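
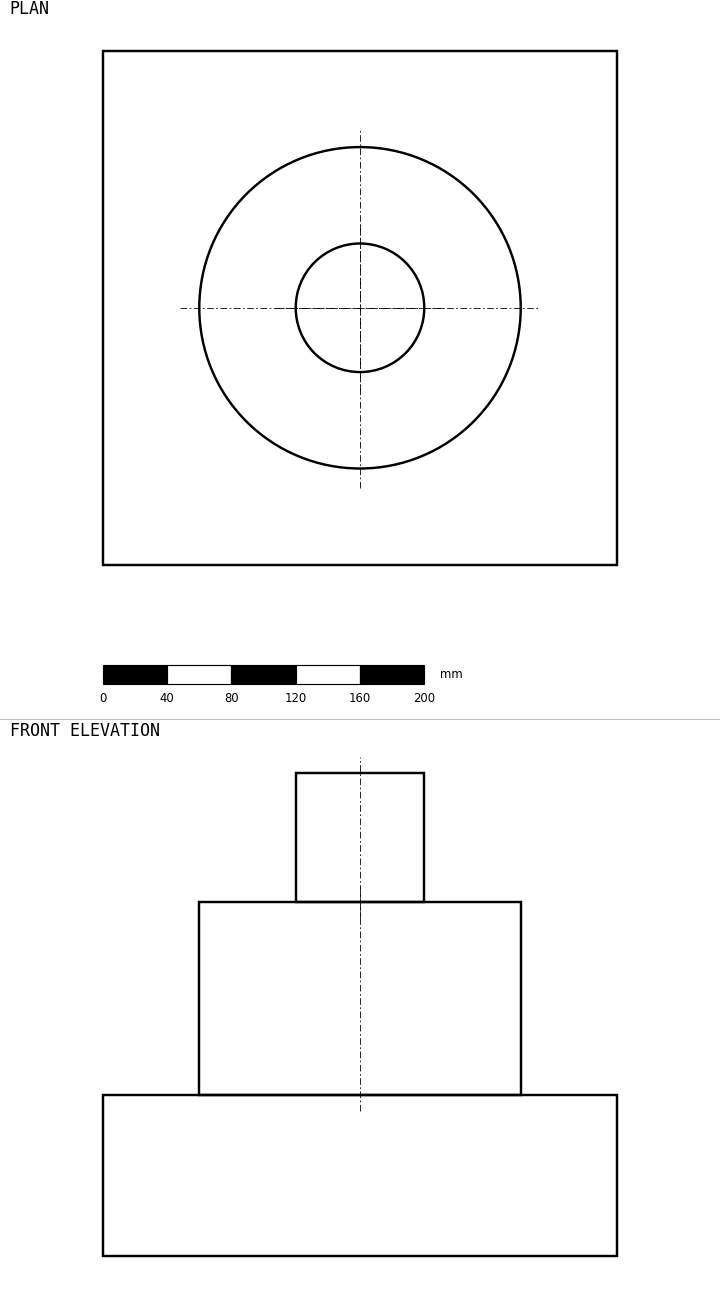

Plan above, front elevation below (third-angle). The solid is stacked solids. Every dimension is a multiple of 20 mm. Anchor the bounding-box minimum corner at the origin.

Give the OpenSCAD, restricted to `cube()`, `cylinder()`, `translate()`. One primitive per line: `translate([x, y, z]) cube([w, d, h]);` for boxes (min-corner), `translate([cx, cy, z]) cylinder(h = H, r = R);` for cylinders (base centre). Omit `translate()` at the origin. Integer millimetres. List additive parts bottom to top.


cube([320, 320, 100]);
translate([160, 160, 100]) cylinder(h = 120, r = 100);
translate([160, 160, 220]) cylinder(h = 80, r = 40);


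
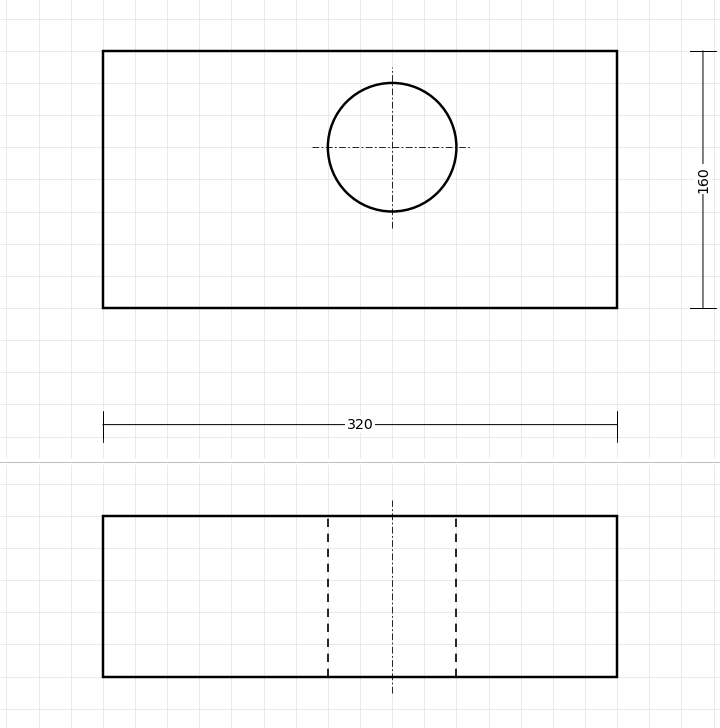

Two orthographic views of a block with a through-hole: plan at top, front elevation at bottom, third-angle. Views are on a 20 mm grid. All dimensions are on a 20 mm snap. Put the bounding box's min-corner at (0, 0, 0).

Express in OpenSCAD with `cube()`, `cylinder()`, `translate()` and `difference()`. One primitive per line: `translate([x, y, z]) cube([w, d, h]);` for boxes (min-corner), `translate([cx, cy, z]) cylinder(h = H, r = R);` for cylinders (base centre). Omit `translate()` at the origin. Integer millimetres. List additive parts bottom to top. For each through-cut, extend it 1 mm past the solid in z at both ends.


difference() {
  cube([320, 160, 100]);
  translate([180, 100, -1]) cylinder(h = 102, r = 40);
}


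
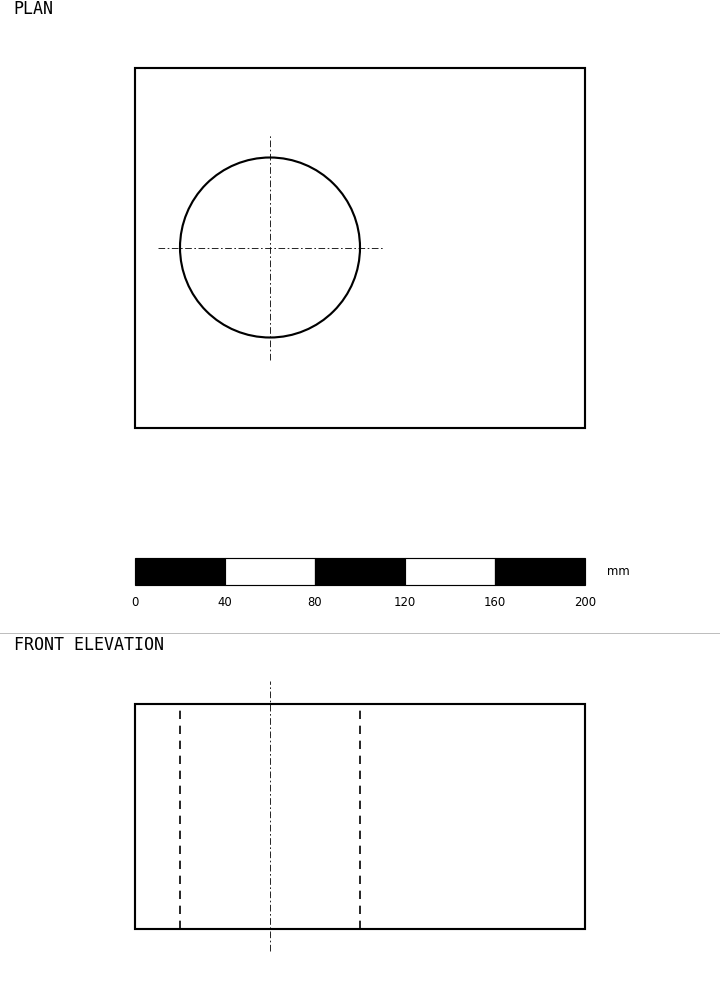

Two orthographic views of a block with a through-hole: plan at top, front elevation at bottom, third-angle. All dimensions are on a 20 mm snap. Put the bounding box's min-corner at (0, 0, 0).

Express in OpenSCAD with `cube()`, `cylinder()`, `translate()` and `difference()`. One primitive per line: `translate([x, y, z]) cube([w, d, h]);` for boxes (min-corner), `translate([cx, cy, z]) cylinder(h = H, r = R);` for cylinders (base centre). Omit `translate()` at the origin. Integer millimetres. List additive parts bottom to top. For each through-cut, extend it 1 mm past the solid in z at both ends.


difference() {
  cube([200, 160, 100]);
  translate([60, 80, -1]) cylinder(h = 102, r = 40);
}


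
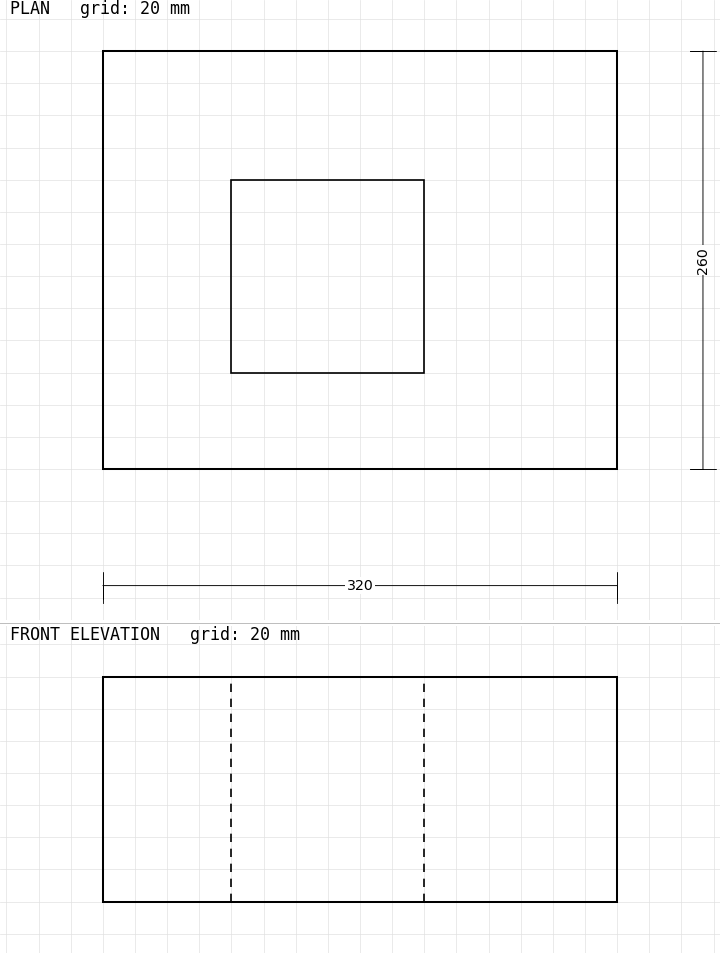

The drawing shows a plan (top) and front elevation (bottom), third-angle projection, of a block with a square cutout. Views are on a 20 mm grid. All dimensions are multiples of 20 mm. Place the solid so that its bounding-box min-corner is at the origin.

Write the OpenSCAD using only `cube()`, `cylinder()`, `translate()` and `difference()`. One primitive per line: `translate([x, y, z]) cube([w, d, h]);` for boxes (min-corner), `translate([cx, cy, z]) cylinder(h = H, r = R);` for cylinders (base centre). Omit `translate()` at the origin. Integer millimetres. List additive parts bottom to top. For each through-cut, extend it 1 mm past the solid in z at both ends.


difference() {
  cube([320, 260, 140]);
  translate([80, 60, -1]) cube([120, 120, 142]);
}


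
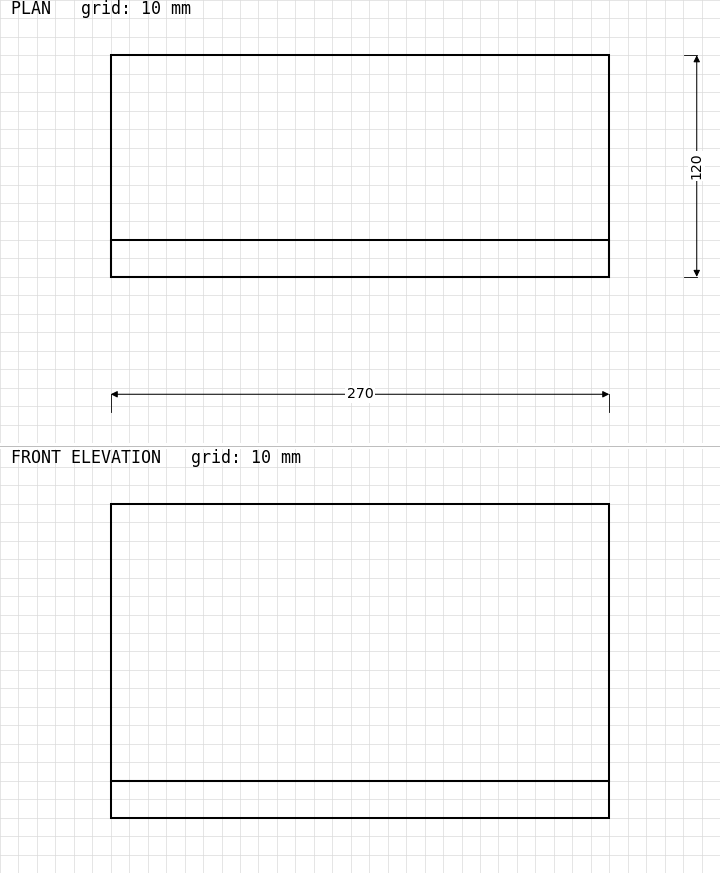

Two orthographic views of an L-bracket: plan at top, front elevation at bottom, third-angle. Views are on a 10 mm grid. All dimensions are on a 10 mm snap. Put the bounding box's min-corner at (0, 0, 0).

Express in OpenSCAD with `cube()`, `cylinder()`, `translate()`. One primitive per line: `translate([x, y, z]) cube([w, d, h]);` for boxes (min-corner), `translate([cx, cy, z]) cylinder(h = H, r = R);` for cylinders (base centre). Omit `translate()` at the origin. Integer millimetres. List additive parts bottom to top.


cube([270, 120, 20]);
translate([0, 0, 20]) cube([270, 20, 150]);


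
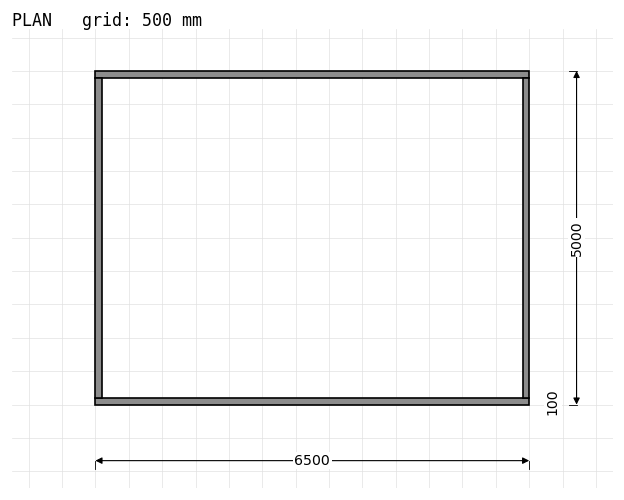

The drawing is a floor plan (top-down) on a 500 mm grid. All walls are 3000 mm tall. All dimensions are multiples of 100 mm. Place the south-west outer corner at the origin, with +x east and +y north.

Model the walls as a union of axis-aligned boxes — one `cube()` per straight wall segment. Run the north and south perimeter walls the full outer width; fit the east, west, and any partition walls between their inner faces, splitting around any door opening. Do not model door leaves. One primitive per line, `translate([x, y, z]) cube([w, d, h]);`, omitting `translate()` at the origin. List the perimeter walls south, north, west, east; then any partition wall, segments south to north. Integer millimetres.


cube([6500, 100, 3000]);
translate([0, 4900, 0]) cube([6500, 100, 3000]);
translate([0, 100, 0]) cube([100, 4800, 3000]);
translate([6400, 100, 0]) cube([100, 4800, 3000]);


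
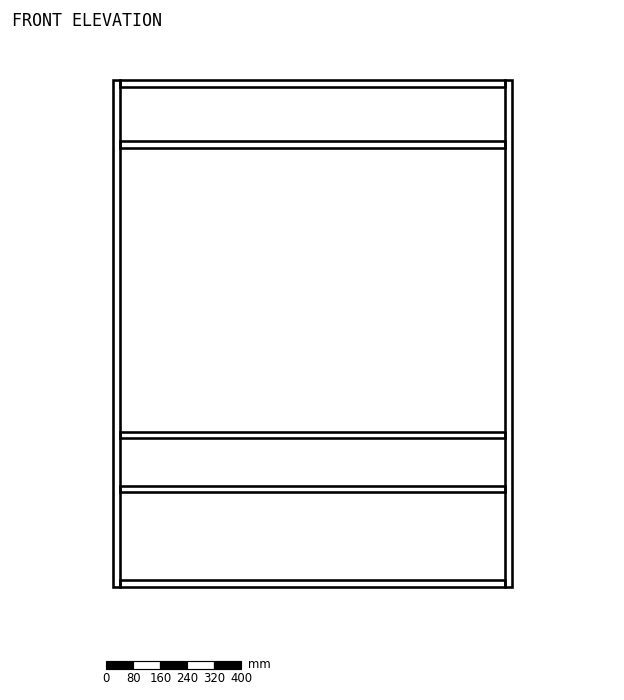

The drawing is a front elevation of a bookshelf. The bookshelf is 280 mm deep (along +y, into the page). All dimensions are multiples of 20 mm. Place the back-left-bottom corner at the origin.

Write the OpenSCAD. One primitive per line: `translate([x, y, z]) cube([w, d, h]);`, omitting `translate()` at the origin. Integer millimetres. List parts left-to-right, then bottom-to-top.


cube([20, 280, 1500]);
translate([20, 0, 0]) cube([1140, 280, 20]);
translate([20, 0, 280]) cube([1140, 280, 20]);
translate([20, 0, 440]) cube([1140, 280, 20]);
translate([20, 0, 1300]) cube([1140, 280, 20]);
translate([20, 0, 1480]) cube([1140, 280, 20]);
translate([1160, 0, 0]) cube([20, 280, 1500]);


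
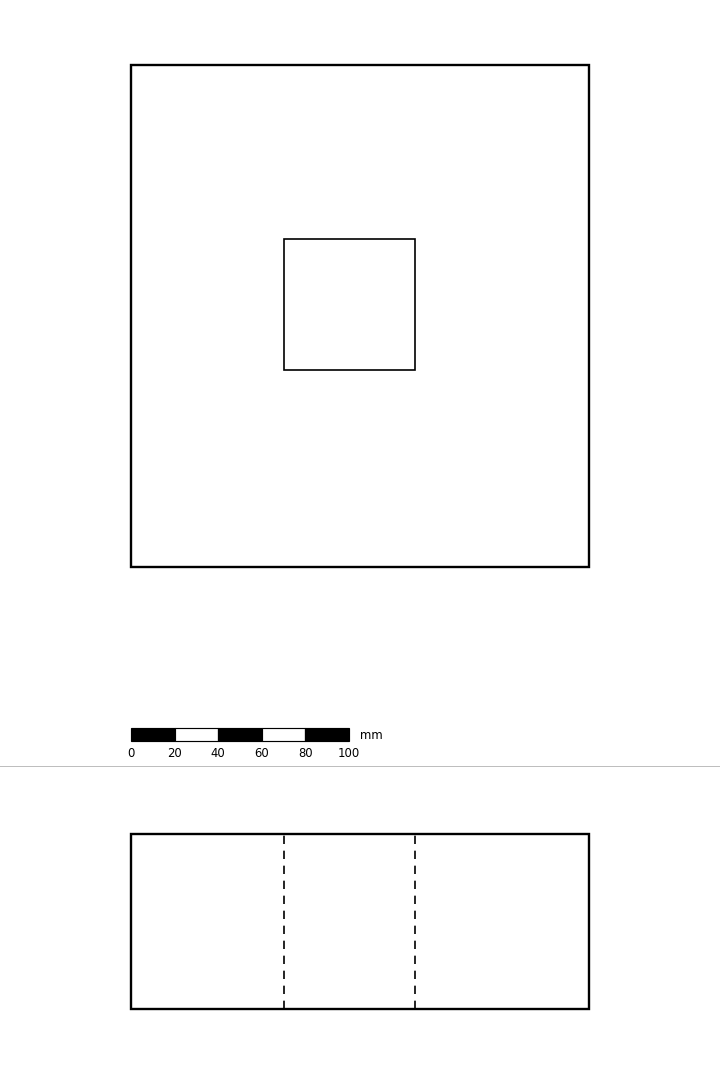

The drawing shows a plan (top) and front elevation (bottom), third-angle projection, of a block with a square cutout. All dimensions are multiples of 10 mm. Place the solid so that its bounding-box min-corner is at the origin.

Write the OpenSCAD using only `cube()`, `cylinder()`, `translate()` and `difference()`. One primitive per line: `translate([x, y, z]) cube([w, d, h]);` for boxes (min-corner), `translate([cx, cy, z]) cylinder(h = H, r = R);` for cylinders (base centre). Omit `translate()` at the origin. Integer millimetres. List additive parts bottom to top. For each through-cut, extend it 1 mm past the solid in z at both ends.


difference() {
  cube([210, 230, 80]);
  translate([70, 90, -1]) cube([60, 60, 82]);
}


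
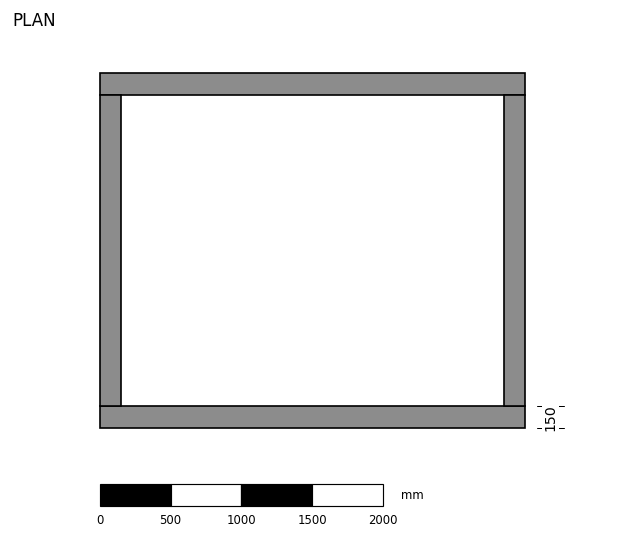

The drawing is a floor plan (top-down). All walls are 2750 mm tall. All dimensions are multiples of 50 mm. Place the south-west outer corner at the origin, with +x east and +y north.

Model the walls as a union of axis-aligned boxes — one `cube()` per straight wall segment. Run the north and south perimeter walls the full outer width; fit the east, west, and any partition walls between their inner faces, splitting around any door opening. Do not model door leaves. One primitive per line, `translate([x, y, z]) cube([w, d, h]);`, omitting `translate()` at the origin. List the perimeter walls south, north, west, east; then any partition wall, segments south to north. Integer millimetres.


cube([3000, 150, 2750]);
translate([0, 2350, 0]) cube([3000, 150, 2750]);
translate([0, 150, 0]) cube([150, 2200, 2750]);
translate([2850, 150, 0]) cube([150, 2200, 2750]);


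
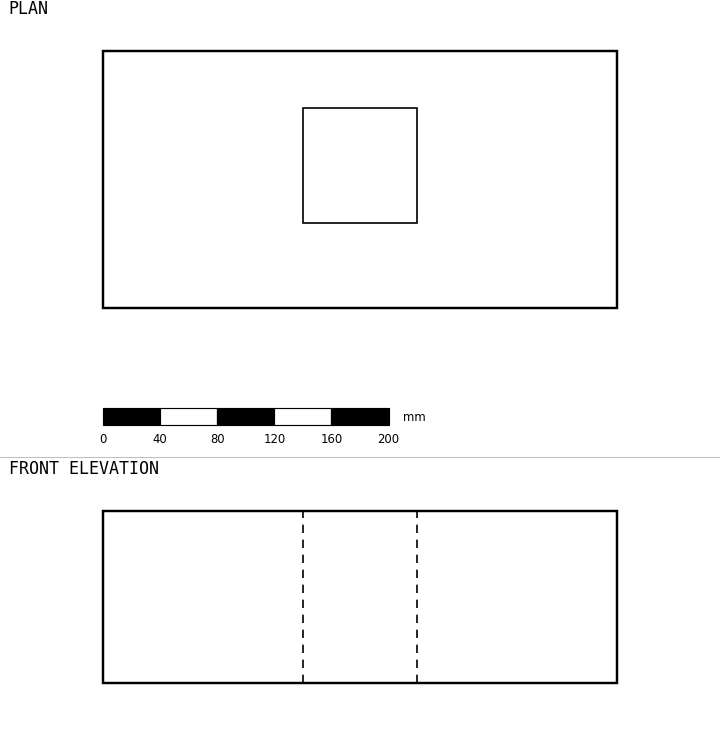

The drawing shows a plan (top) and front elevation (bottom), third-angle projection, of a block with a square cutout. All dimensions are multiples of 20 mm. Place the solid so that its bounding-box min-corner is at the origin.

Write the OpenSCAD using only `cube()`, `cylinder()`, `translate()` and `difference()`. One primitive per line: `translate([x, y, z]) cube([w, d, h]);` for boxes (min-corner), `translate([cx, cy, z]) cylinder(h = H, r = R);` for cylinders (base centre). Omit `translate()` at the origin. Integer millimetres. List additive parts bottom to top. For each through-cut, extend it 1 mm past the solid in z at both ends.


difference() {
  cube([360, 180, 120]);
  translate([140, 60, -1]) cube([80, 80, 122]);
}


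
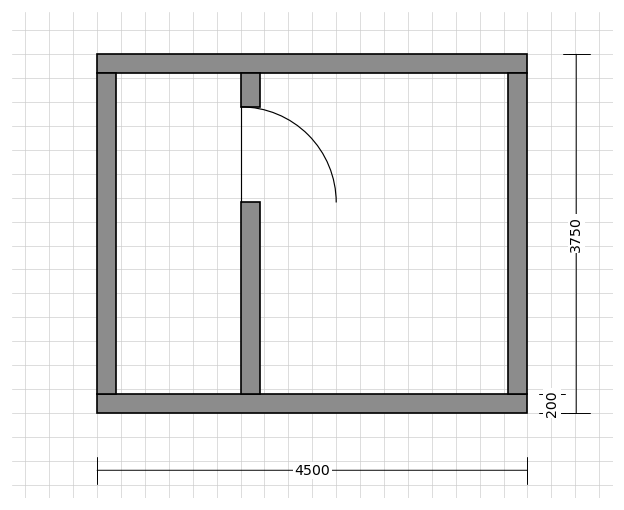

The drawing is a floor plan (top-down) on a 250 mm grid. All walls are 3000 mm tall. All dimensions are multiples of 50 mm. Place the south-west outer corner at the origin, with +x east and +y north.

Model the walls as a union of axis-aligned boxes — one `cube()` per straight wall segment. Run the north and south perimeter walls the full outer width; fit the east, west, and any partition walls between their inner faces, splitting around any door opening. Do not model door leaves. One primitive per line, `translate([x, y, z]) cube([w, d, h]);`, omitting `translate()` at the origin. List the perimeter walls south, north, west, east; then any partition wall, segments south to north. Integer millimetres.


cube([4500, 200, 3000]);
translate([0, 3550, 0]) cube([4500, 200, 3000]);
translate([0, 200, 0]) cube([200, 3350, 3000]);
translate([4300, 200, 0]) cube([200, 3350, 3000]);
translate([1500, 200, 0]) cube([200, 2000, 3000]);
translate([1500, 3200, 0]) cube([200, 350, 3000]);


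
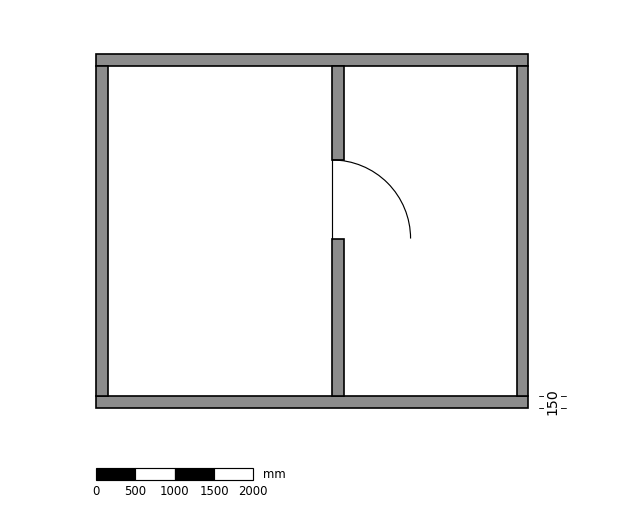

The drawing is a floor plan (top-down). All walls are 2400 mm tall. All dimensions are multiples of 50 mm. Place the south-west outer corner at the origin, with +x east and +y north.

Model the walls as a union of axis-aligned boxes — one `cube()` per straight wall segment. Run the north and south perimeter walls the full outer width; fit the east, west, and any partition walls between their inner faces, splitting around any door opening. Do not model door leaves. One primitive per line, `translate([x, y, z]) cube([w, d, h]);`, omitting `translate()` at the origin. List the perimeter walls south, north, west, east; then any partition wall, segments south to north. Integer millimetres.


cube([5500, 150, 2400]);
translate([0, 4350, 0]) cube([5500, 150, 2400]);
translate([0, 150, 0]) cube([150, 4200, 2400]);
translate([5350, 150, 0]) cube([150, 4200, 2400]);
translate([3000, 150, 0]) cube([150, 2000, 2400]);
translate([3000, 3150, 0]) cube([150, 1200, 2400]);


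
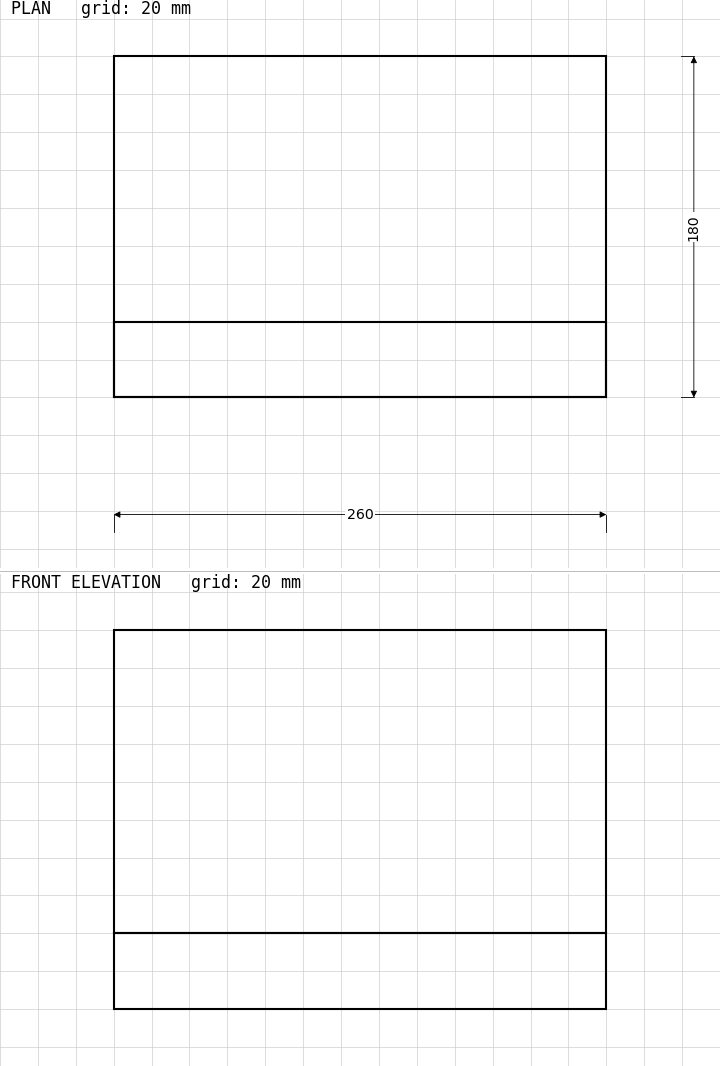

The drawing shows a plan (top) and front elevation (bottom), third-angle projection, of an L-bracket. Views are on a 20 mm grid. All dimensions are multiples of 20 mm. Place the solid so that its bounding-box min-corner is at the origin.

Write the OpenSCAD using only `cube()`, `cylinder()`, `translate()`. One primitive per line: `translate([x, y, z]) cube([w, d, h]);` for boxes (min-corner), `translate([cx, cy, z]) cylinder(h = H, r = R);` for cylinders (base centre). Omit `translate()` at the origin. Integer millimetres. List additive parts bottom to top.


cube([260, 180, 40]);
translate([0, 0, 40]) cube([260, 40, 160]);


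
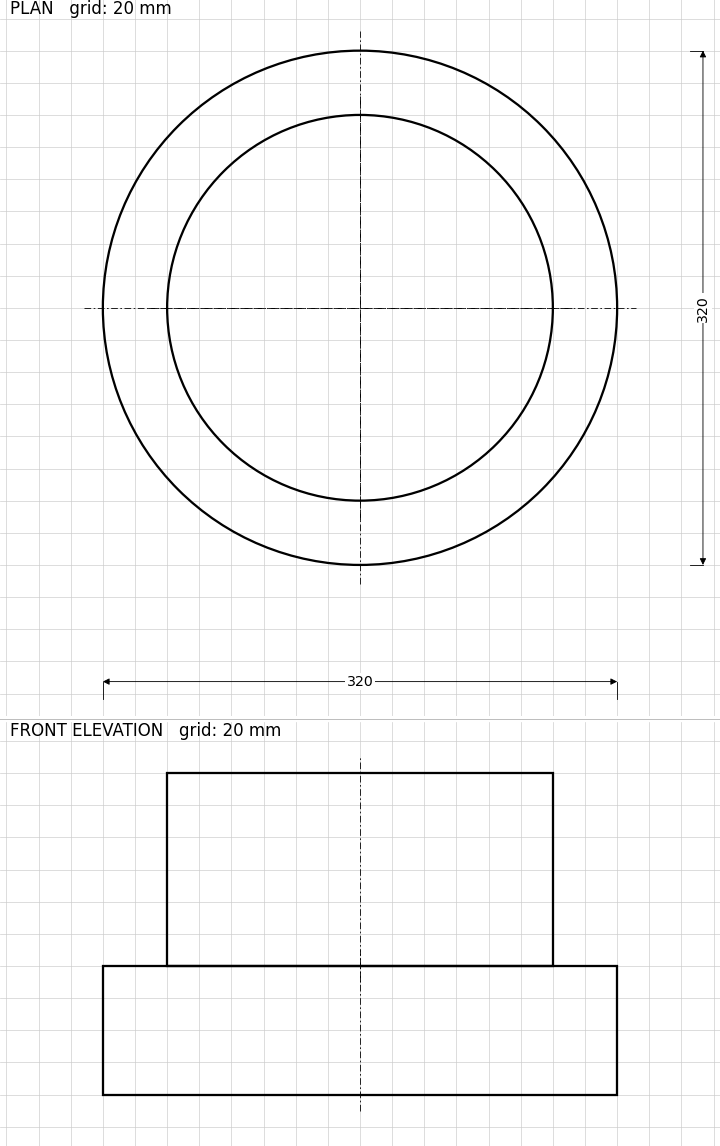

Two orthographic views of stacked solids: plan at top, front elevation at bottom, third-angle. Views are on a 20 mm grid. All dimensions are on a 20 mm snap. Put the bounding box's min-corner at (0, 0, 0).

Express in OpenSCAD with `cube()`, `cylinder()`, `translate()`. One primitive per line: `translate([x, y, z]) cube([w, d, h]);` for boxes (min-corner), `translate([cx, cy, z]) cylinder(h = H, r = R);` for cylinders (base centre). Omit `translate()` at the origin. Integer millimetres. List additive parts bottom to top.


translate([160, 160, 0]) cylinder(h = 80, r = 160);
translate([160, 160, 80]) cylinder(h = 120, r = 120);


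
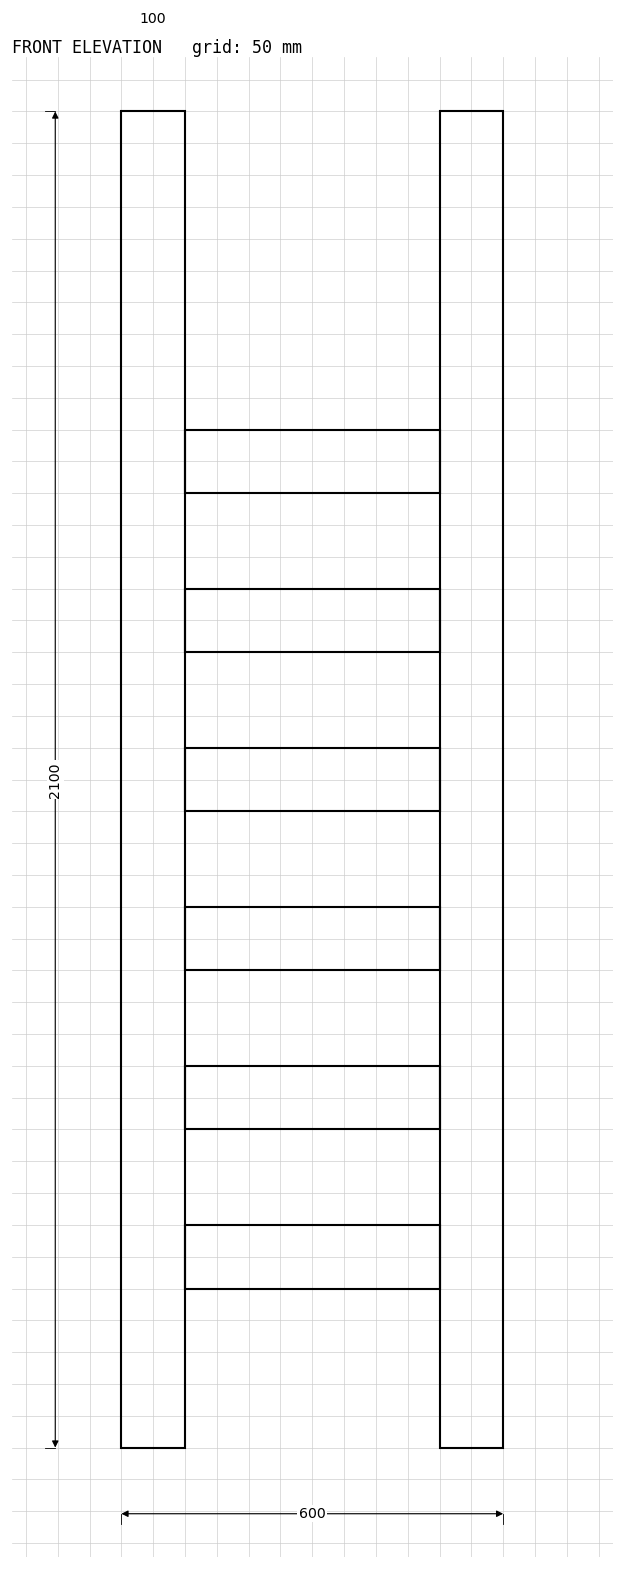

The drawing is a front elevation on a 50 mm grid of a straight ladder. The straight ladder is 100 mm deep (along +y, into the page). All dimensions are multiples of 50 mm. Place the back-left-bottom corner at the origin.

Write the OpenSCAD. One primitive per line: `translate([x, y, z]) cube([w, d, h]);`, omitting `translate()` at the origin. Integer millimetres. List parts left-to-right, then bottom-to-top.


cube([100, 100, 2100]);
translate([100, 0, 250]) cube([400, 100, 100]);
translate([100, 0, 500]) cube([400, 100, 100]);
translate([100, 0, 750]) cube([400, 100, 100]);
translate([100, 0, 1000]) cube([400, 100, 100]);
translate([100, 0, 1250]) cube([400, 100, 100]);
translate([100, 0, 1500]) cube([400, 100, 100]);
translate([500, 0, 0]) cube([100, 100, 2100]);


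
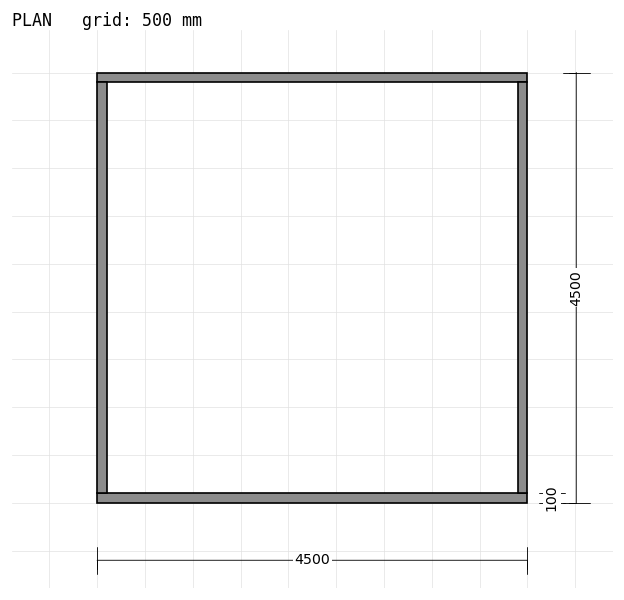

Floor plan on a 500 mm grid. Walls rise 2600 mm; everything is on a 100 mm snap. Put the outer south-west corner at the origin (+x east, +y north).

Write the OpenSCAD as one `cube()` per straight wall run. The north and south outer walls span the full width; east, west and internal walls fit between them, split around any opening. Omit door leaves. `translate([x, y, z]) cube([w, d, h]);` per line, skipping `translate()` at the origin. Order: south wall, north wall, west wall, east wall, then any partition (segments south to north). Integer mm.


cube([4500, 100, 2600]);
translate([0, 4400, 0]) cube([4500, 100, 2600]);
translate([0, 100, 0]) cube([100, 4300, 2600]);
translate([4400, 100, 0]) cube([100, 4300, 2600]);


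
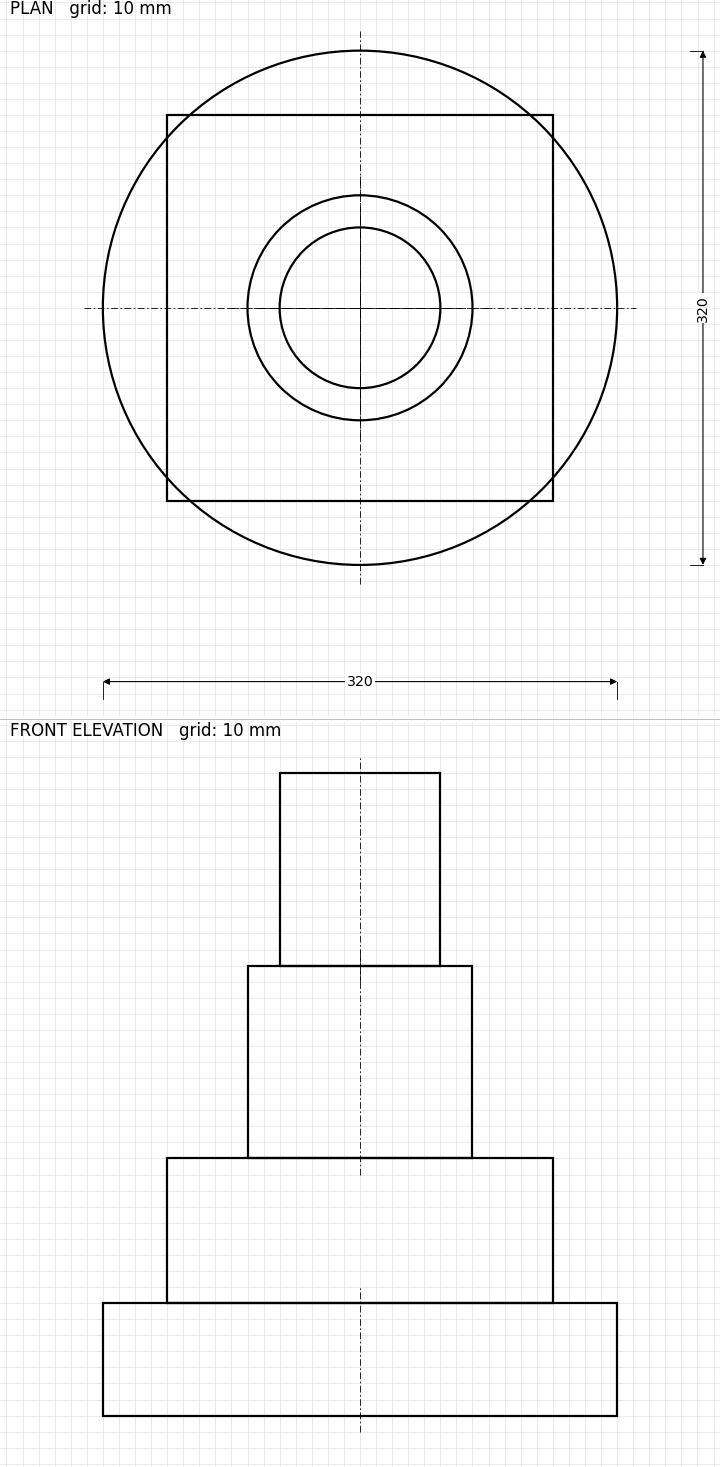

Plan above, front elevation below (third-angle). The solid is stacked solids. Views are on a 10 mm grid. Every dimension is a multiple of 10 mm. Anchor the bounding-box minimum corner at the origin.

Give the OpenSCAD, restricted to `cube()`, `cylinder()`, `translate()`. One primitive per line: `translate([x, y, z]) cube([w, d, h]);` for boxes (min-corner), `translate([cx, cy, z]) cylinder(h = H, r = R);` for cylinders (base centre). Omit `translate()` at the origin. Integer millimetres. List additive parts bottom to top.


translate([160, 160, 0]) cylinder(h = 70, r = 160);
translate([40, 40, 70]) cube([240, 240, 90]);
translate([160, 160, 160]) cylinder(h = 120, r = 70);
translate([160, 160, 280]) cylinder(h = 120, r = 50);


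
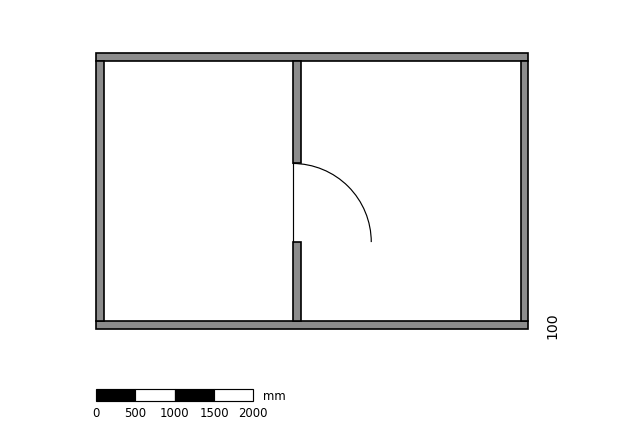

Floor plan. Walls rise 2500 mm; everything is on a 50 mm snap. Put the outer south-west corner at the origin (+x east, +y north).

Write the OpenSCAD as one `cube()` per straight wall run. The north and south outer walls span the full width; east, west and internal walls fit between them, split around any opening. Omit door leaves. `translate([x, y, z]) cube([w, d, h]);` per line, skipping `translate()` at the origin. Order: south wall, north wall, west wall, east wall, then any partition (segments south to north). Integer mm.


cube([5500, 100, 2500]);
translate([0, 3400, 0]) cube([5500, 100, 2500]);
translate([0, 100, 0]) cube([100, 3300, 2500]);
translate([5400, 100, 0]) cube([100, 3300, 2500]);
translate([2500, 100, 0]) cube([100, 1000, 2500]);
translate([2500, 2100, 0]) cube([100, 1300, 2500]);


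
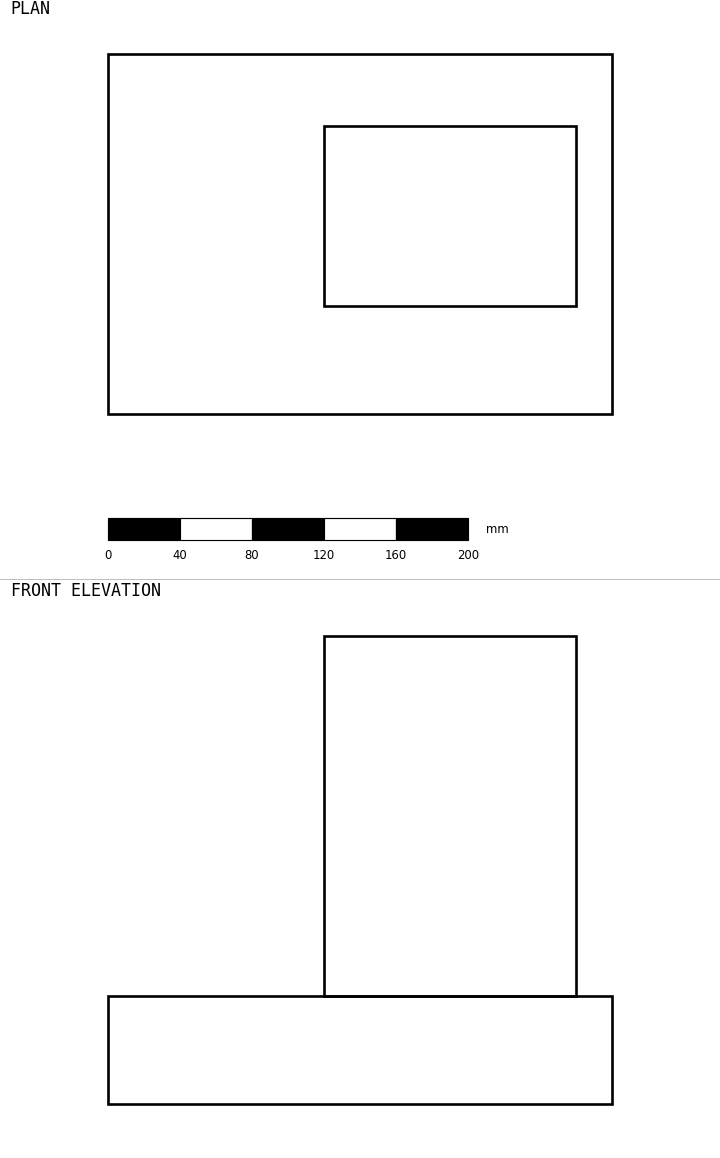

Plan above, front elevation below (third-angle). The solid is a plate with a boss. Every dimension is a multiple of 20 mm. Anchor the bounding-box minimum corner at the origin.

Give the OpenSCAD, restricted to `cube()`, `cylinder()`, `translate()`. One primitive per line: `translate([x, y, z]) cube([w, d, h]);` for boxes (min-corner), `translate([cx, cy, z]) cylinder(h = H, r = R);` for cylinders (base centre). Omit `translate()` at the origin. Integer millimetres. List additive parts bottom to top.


cube([280, 200, 60]);
translate([120, 60, 60]) cube([140, 100, 200]);


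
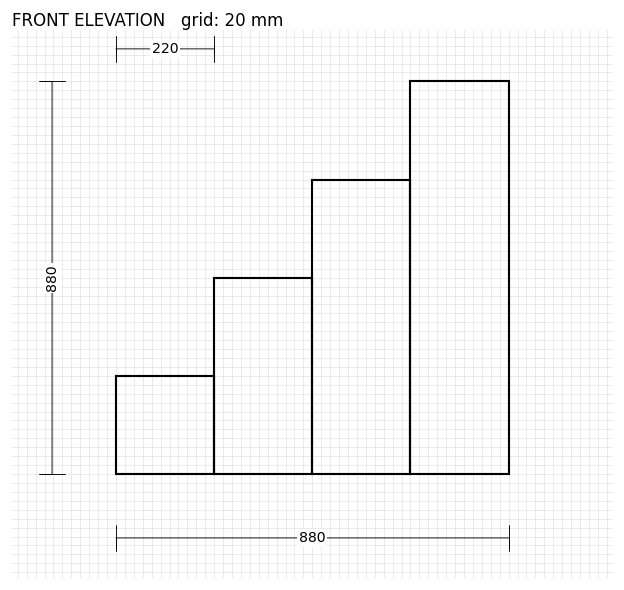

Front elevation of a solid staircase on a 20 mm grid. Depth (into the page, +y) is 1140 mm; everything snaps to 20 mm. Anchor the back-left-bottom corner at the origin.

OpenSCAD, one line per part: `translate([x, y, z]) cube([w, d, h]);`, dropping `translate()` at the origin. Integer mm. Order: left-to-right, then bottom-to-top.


cube([220, 1140, 220]);
translate([220, 0, 0]) cube([220, 1140, 440]);
translate([440, 0, 0]) cube([220, 1140, 660]);
translate([660, 0, 0]) cube([220, 1140, 880]);


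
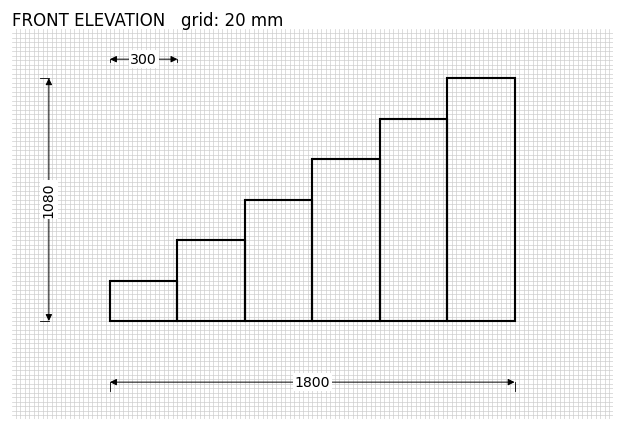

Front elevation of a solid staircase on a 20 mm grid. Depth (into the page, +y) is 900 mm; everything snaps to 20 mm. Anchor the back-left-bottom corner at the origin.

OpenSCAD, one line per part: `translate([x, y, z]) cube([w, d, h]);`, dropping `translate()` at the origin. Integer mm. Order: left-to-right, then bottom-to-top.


cube([300, 900, 180]);
translate([300, 0, 0]) cube([300, 900, 360]);
translate([600, 0, 0]) cube([300, 900, 540]);
translate([900, 0, 0]) cube([300, 900, 720]);
translate([1200, 0, 0]) cube([300, 900, 900]);
translate([1500, 0, 0]) cube([300, 900, 1080]);


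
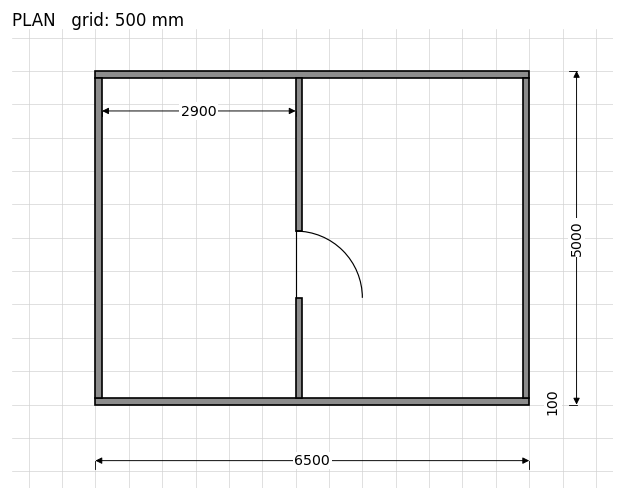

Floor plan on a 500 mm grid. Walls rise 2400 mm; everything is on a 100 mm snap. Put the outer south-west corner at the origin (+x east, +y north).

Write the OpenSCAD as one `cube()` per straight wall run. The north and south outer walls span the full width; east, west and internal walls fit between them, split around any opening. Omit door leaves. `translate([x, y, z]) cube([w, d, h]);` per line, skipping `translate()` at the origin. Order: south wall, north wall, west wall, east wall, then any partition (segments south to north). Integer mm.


cube([6500, 100, 2400]);
translate([0, 4900, 0]) cube([6500, 100, 2400]);
translate([0, 100, 0]) cube([100, 4800, 2400]);
translate([6400, 100, 0]) cube([100, 4800, 2400]);
translate([3000, 100, 0]) cube([100, 1500, 2400]);
translate([3000, 2600, 0]) cube([100, 2300, 2400]);


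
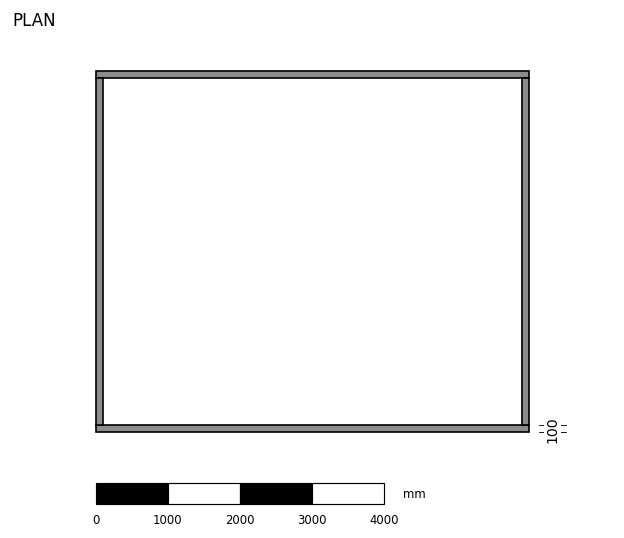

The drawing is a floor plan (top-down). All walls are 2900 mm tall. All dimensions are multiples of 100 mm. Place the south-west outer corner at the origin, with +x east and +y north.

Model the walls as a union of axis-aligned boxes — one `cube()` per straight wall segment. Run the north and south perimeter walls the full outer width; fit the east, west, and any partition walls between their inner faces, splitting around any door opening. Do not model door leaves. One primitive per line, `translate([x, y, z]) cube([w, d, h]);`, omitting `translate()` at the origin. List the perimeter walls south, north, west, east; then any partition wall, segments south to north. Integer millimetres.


cube([6000, 100, 2900]);
translate([0, 4900, 0]) cube([6000, 100, 2900]);
translate([0, 100, 0]) cube([100, 4800, 2900]);
translate([5900, 100, 0]) cube([100, 4800, 2900]);


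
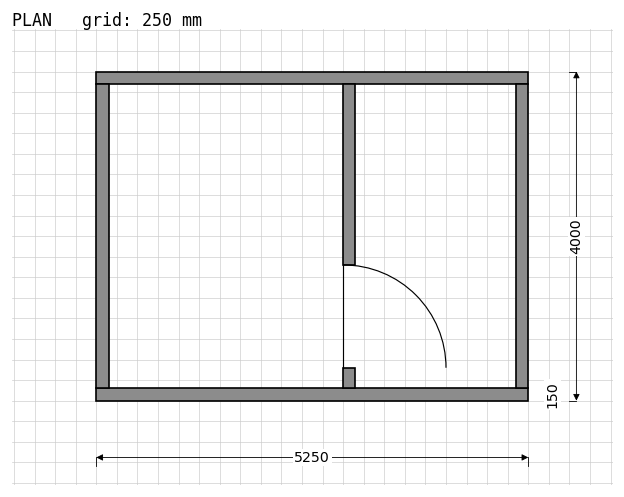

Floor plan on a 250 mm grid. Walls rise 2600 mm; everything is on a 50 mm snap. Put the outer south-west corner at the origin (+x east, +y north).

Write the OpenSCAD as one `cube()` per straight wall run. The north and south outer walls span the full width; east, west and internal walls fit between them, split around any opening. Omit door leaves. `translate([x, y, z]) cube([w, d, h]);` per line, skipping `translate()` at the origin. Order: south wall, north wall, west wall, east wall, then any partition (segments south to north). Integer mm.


cube([5250, 150, 2600]);
translate([0, 3850, 0]) cube([5250, 150, 2600]);
translate([0, 150, 0]) cube([150, 3700, 2600]);
translate([5100, 150, 0]) cube([150, 3700, 2600]);
translate([3000, 150, 0]) cube([150, 250, 2600]);
translate([3000, 1650, 0]) cube([150, 2200, 2600]);


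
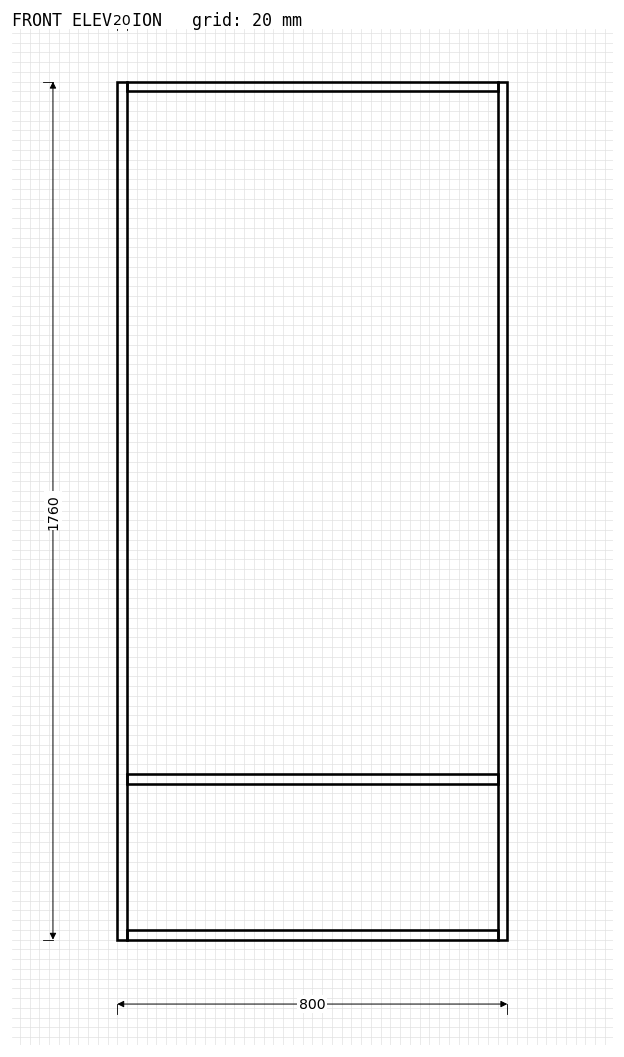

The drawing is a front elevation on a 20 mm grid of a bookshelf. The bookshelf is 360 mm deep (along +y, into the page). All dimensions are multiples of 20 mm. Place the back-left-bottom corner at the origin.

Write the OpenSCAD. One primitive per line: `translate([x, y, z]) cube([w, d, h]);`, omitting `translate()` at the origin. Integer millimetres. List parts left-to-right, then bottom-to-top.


cube([20, 360, 1760]);
translate([20, 0, 0]) cube([760, 360, 20]);
translate([20, 0, 320]) cube([760, 360, 20]);
translate([20, 0, 1740]) cube([760, 360, 20]);
translate([780, 0, 0]) cube([20, 360, 1760]);


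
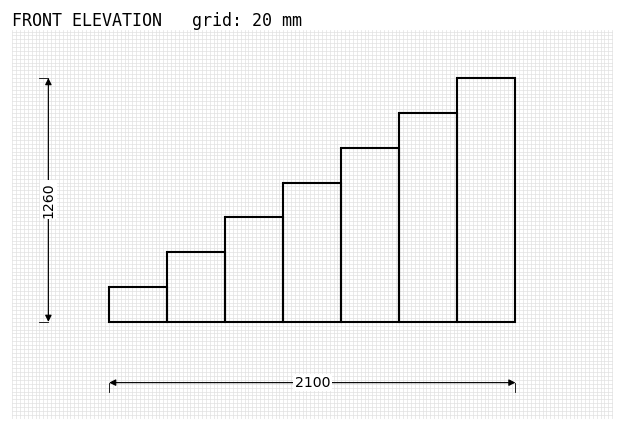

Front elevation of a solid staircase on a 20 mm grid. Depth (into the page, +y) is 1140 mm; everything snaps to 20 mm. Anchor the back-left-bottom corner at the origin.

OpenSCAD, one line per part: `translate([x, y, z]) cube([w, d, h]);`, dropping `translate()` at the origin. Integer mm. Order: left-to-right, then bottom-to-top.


cube([300, 1140, 180]);
translate([300, 0, 0]) cube([300, 1140, 360]);
translate([600, 0, 0]) cube([300, 1140, 540]);
translate([900, 0, 0]) cube([300, 1140, 720]);
translate([1200, 0, 0]) cube([300, 1140, 900]);
translate([1500, 0, 0]) cube([300, 1140, 1080]);
translate([1800, 0, 0]) cube([300, 1140, 1260]);


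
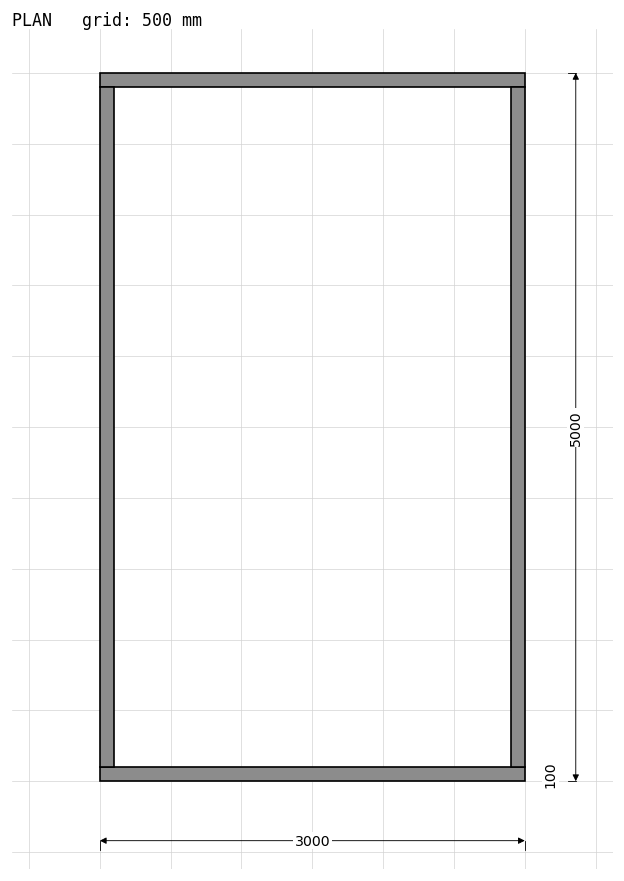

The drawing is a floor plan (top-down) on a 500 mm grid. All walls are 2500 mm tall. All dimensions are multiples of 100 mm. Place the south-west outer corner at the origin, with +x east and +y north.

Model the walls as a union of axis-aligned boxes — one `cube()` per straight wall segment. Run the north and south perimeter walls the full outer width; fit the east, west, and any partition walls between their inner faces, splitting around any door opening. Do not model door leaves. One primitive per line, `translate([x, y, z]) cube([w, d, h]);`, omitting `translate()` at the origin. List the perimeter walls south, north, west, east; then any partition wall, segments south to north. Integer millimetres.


cube([3000, 100, 2500]);
translate([0, 4900, 0]) cube([3000, 100, 2500]);
translate([0, 100, 0]) cube([100, 4800, 2500]);
translate([2900, 100, 0]) cube([100, 4800, 2500]);


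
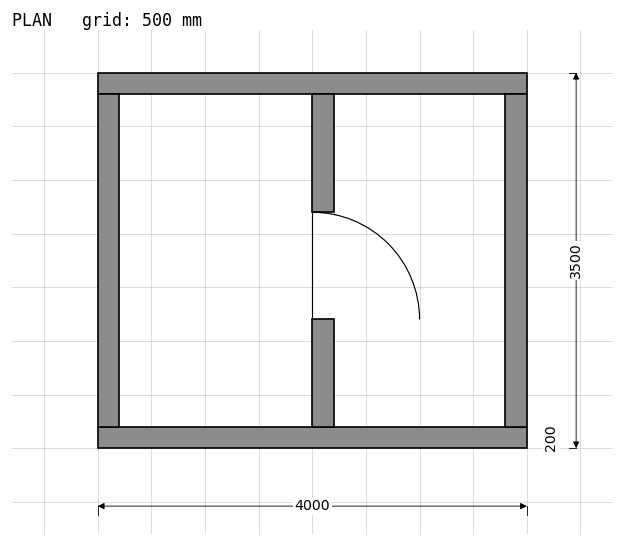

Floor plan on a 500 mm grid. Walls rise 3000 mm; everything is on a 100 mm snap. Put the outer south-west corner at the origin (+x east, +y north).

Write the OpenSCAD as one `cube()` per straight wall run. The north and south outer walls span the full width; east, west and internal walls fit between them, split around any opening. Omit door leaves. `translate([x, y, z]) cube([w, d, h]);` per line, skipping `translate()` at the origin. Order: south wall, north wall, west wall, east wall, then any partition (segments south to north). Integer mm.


cube([4000, 200, 3000]);
translate([0, 3300, 0]) cube([4000, 200, 3000]);
translate([0, 200, 0]) cube([200, 3100, 3000]);
translate([3800, 200, 0]) cube([200, 3100, 3000]);
translate([2000, 200, 0]) cube([200, 1000, 3000]);
translate([2000, 2200, 0]) cube([200, 1100, 3000]);


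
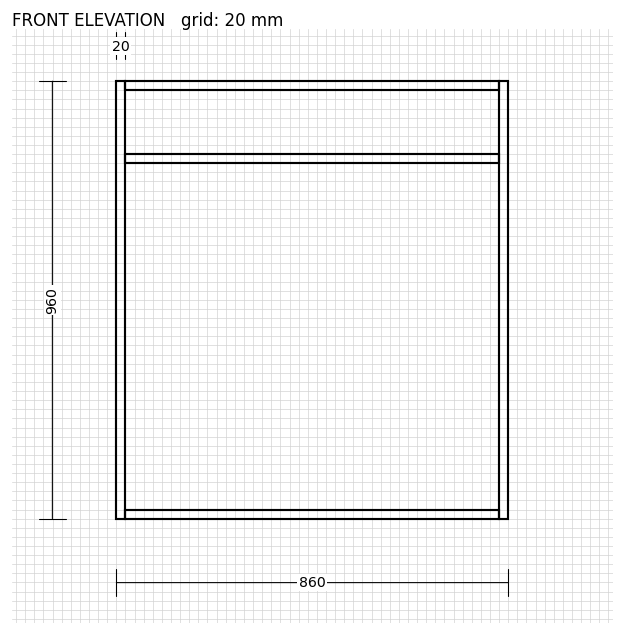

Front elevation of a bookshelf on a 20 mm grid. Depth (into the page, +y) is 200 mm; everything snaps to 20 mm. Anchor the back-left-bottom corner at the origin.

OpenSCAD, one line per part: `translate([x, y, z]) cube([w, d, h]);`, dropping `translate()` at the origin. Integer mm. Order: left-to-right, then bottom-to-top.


cube([20, 200, 960]);
translate([20, 0, 0]) cube([820, 200, 20]);
translate([20, 0, 780]) cube([820, 200, 20]);
translate([20, 0, 940]) cube([820, 200, 20]);
translate([840, 0, 0]) cube([20, 200, 960]);


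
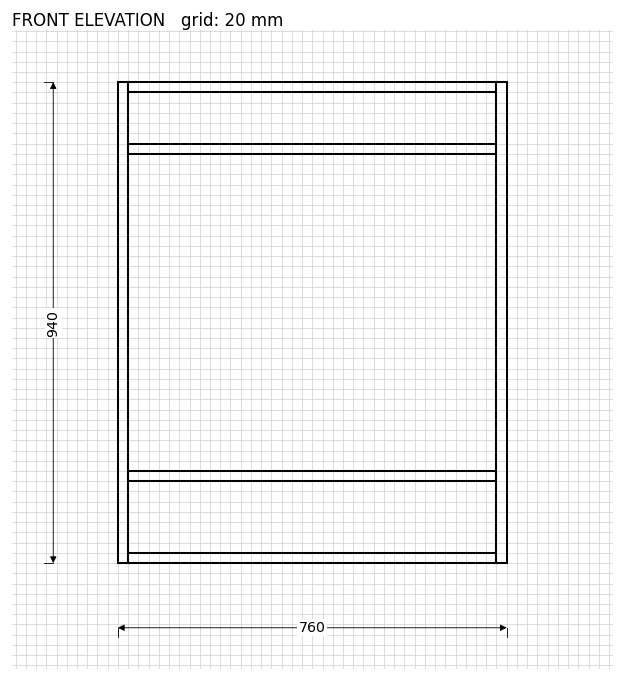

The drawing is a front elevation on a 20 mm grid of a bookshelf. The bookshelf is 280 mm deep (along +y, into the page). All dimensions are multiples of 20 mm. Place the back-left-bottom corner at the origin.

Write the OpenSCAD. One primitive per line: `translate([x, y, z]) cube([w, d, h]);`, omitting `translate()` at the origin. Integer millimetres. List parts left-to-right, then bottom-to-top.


cube([20, 280, 940]);
translate([20, 0, 0]) cube([720, 280, 20]);
translate([20, 0, 160]) cube([720, 280, 20]);
translate([20, 0, 800]) cube([720, 280, 20]);
translate([20, 0, 920]) cube([720, 280, 20]);
translate([740, 0, 0]) cube([20, 280, 940]);


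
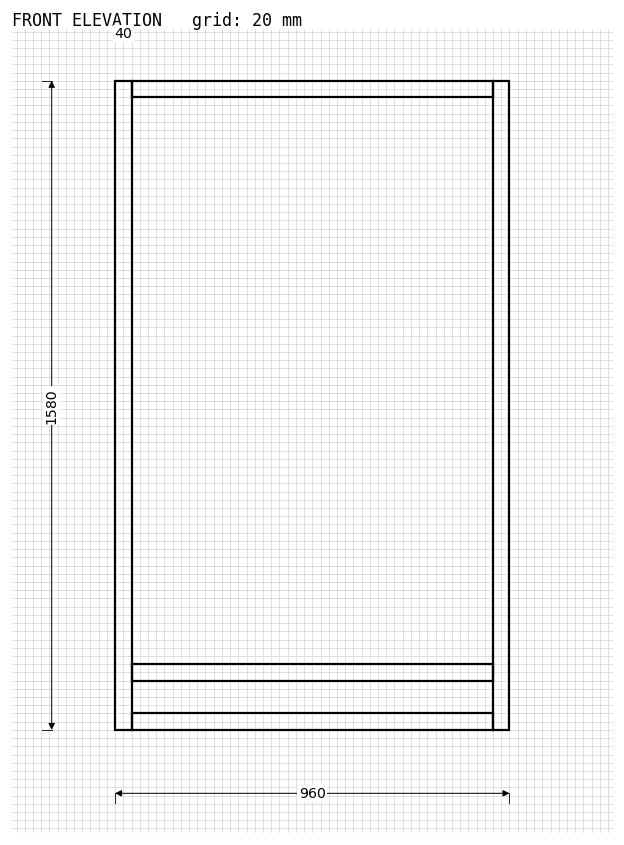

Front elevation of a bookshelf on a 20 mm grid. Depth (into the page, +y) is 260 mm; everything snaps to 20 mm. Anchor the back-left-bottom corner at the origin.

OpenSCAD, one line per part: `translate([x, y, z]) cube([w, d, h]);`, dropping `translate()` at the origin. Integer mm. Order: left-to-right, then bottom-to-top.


cube([40, 260, 1580]);
translate([40, 0, 0]) cube([880, 260, 40]);
translate([40, 0, 120]) cube([880, 260, 40]);
translate([40, 0, 1540]) cube([880, 260, 40]);
translate([920, 0, 0]) cube([40, 260, 1580]);


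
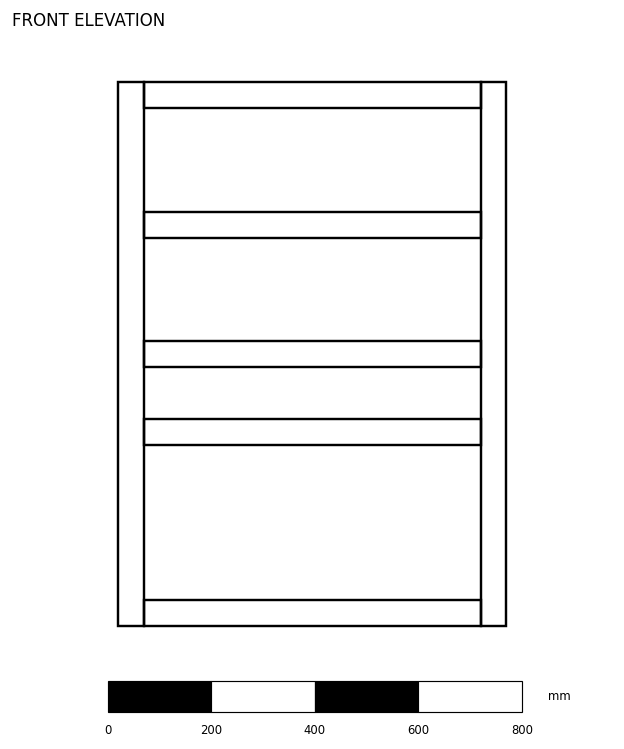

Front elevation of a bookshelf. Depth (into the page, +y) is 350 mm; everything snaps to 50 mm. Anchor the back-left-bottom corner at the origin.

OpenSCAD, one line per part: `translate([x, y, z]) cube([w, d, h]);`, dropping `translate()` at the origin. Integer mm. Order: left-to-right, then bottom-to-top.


cube([50, 350, 1050]);
translate([50, 0, 0]) cube([650, 350, 50]);
translate([50, 0, 350]) cube([650, 350, 50]);
translate([50, 0, 500]) cube([650, 350, 50]);
translate([50, 0, 750]) cube([650, 350, 50]);
translate([50, 0, 1000]) cube([650, 350, 50]);
translate([700, 0, 0]) cube([50, 350, 1050]);


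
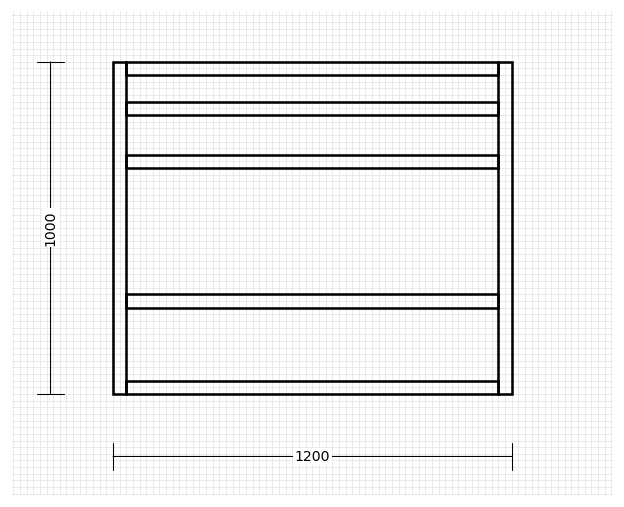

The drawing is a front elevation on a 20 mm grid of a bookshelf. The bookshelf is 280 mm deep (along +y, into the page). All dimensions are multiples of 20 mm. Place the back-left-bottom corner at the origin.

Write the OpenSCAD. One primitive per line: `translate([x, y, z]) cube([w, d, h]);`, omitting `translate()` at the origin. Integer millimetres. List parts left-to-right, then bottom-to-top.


cube([40, 280, 1000]);
translate([40, 0, 0]) cube([1120, 280, 40]);
translate([40, 0, 260]) cube([1120, 280, 40]);
translate([40, 0, 680]) cube([1120, 280, 40]);
translate([40, 0, 840]) cube([1120, 280, 40]);
translate([40, 0, 960]) cube([1120, 280, 40]);
translate([1160, 0, 0]) cube([40, 280, 1000]);


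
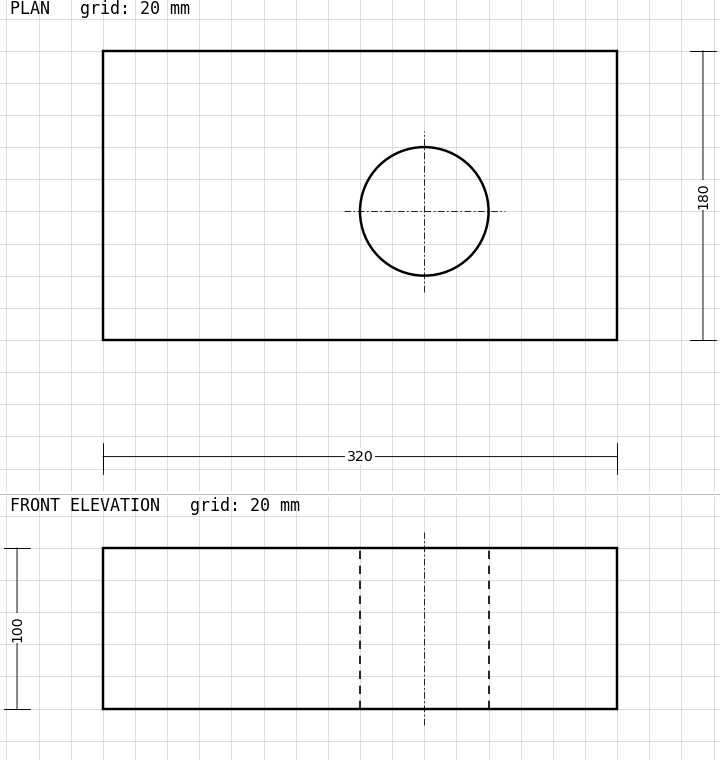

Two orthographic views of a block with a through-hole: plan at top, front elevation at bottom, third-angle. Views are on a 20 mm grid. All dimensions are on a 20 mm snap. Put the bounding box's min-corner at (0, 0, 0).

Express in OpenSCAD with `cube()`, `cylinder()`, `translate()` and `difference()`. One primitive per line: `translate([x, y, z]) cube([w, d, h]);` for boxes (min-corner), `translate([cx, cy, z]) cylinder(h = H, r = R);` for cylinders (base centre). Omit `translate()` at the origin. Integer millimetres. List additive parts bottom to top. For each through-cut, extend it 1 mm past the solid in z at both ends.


difference() {
  cube([320, 180, 100]);
  translate([200, 80, -1]) cylinder(h = 102, r = 40);
}


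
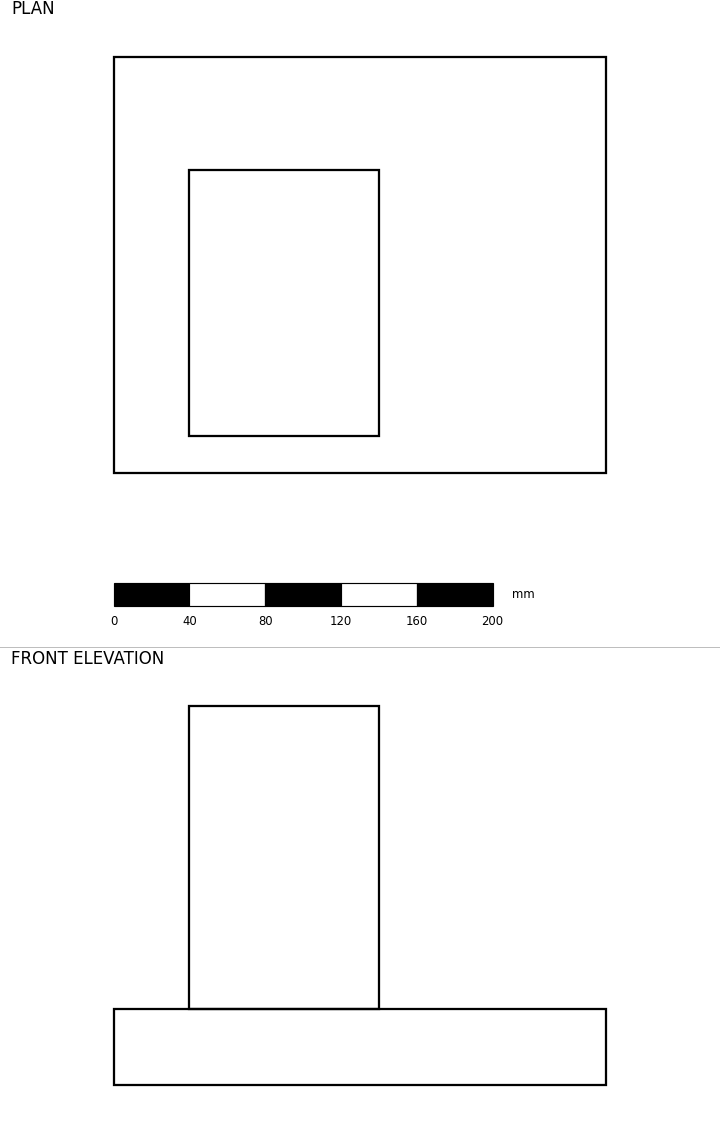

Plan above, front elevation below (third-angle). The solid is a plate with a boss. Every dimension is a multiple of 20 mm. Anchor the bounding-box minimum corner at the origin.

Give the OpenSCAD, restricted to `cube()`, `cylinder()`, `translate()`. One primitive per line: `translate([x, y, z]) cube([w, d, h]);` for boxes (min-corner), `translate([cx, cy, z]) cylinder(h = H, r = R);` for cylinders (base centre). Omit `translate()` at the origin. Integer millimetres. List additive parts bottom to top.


cube([260, 220, 40]);
translate([40, 20, 40]) cube([100, 140, 160]);


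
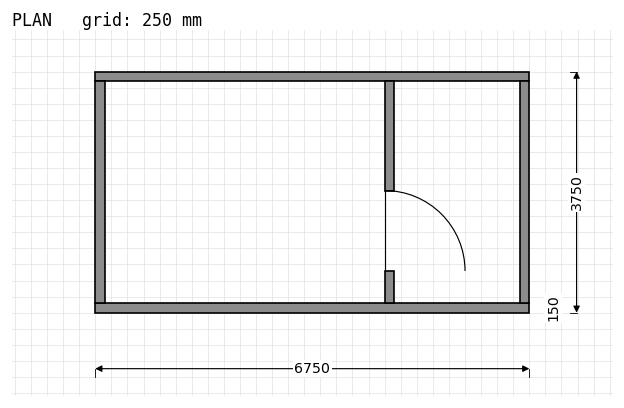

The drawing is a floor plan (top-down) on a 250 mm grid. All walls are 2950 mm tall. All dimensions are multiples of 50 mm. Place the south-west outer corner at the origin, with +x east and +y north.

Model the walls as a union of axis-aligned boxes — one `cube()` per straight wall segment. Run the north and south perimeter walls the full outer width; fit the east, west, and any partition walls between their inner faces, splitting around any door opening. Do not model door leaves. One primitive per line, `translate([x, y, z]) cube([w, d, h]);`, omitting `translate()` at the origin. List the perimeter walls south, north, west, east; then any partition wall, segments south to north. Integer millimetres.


cube([6750, 150, 2950]);
translate([0, 3600, 0]) cube([6750, 150, 2950]);
translate([0, 150, 0]) cube([150, 3450, 2950]);
translate([6600, 150, 0]) cube([150, 3450, 2950]);
translate([4500, 150, 0]) cube([150, 500, 2950]);
translate([4500, 1900, 0]) cube([150, 1700, 2950]);


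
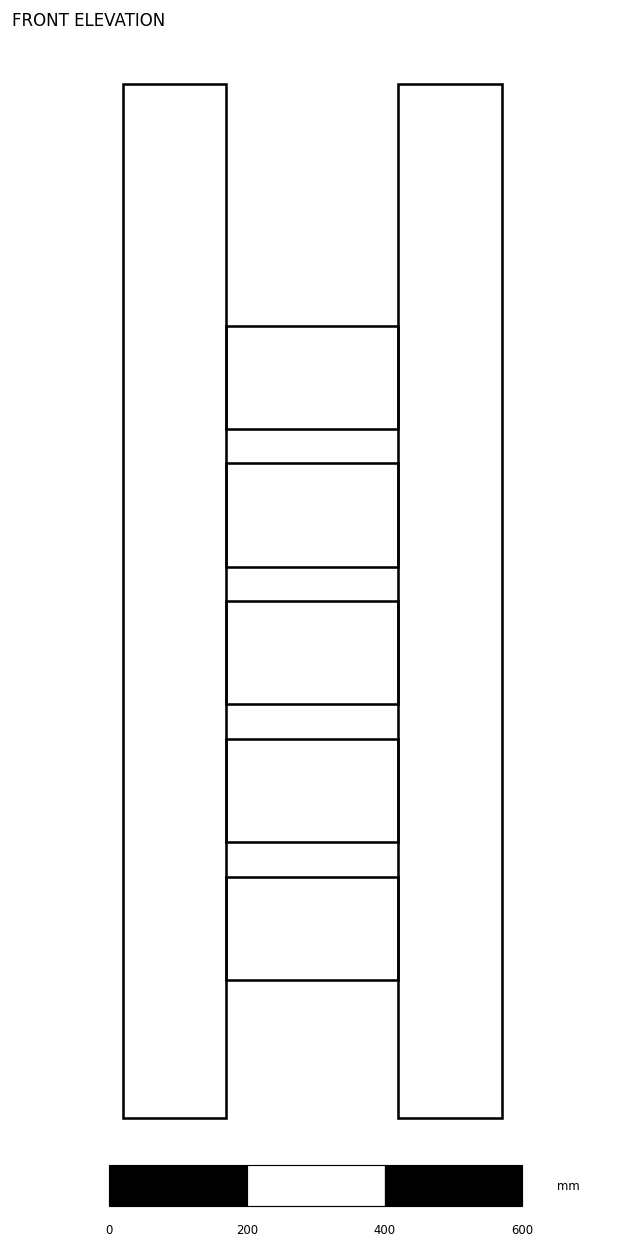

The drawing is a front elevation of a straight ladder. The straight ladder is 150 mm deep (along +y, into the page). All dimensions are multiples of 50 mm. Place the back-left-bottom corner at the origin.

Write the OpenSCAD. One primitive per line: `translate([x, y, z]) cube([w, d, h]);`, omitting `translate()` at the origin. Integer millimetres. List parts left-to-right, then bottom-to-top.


cube([150, 150, 1500]);
translate([150, 0, 200]) cube([250, 150, 150]);
translate([150, 0, 400]) cube([250, 150, 150]);
translate([150, 0, 600]) cube([250, 150, 150]);
translate([150, 0, 800]) cube([250, 150, 150]);
translate([150, 0, 1000]) cube([250, 150, 150]);
translate([400, 0, 0]) cube([150, 150, 1500]);


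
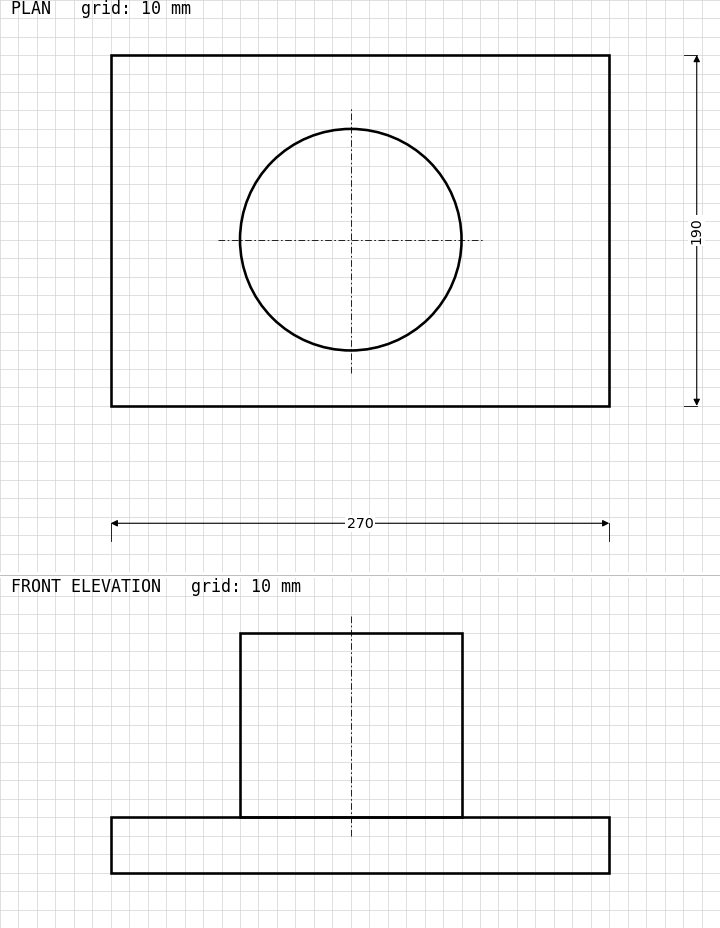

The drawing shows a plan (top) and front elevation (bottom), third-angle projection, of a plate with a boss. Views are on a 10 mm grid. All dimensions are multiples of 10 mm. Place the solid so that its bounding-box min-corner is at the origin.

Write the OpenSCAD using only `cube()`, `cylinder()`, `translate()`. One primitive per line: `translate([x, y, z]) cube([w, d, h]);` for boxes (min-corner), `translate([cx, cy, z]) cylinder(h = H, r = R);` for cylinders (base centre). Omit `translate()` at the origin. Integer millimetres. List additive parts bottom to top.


cube([270, 190, 30]);
translate([130, 90, 30]) cylinder(h = 100, r = 60);


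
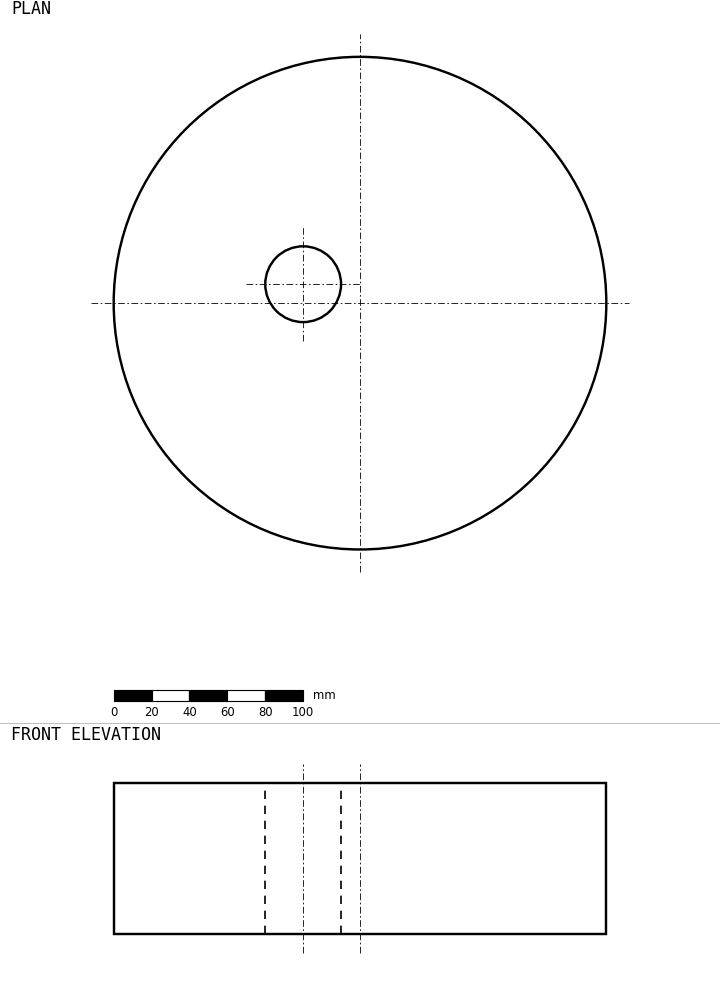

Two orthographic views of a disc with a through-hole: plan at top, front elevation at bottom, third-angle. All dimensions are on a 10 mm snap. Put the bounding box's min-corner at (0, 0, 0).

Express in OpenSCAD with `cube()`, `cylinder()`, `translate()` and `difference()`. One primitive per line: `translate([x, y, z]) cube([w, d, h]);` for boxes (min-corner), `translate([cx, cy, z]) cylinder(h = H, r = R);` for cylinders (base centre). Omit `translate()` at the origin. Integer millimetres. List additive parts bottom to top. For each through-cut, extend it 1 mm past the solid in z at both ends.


difference() {
  translate([130, 130, 0]) cylinder(h = 80, r = 130);
  translate([100, 140, -1]) cylinder(h = 82, r = 20);
}
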